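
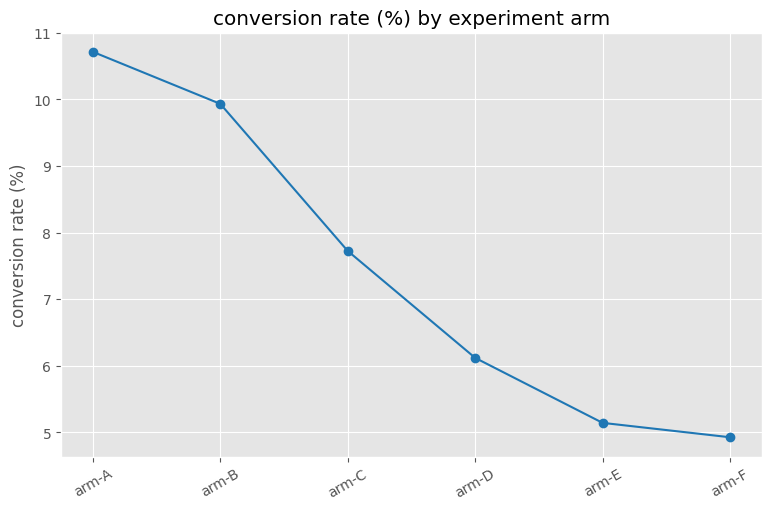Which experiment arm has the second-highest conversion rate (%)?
arm-B

Top 3: arm-A ≈ 10.5, arm-B ≈ 10.0, arm-C ≈ 7.5.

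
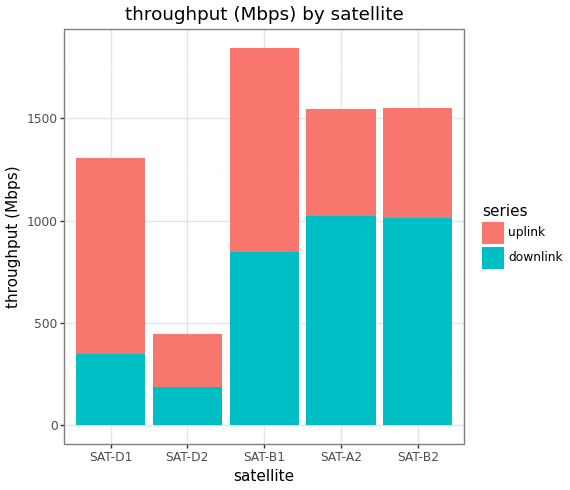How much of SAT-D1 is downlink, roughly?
≈ 400

downlink top ≈ 400, bottom ≈ 0; segment ≈ 400.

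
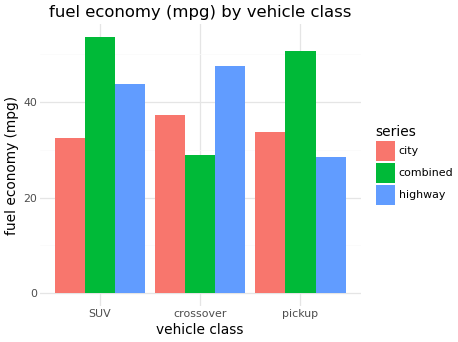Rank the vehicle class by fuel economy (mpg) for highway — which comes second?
SUV

Top 3 for highway: crossover ≈ 50, SUV ≈ 45, pickup ≈ 30.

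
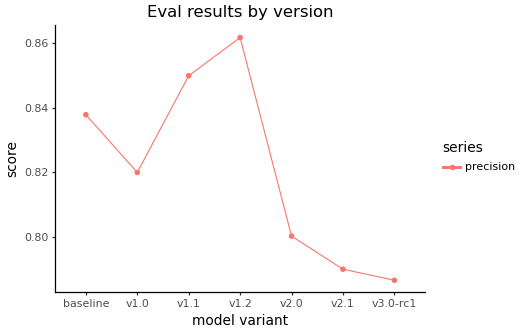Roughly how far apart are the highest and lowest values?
≈ 0.07

Max v1.2 ≈ 0.86, min v3.0-rc1 ≈ 0.79; range ≈ 0.07.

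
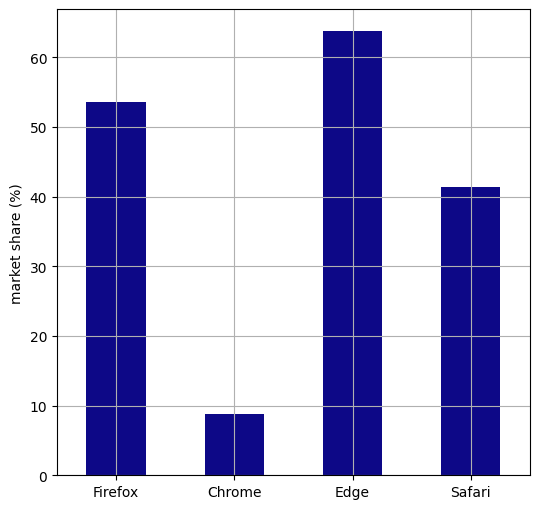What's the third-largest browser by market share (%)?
Top 4: Edge ≈ 60, Firefox ≈ 50, Safari ≈ 40, Chrome ≈ 10.

Safari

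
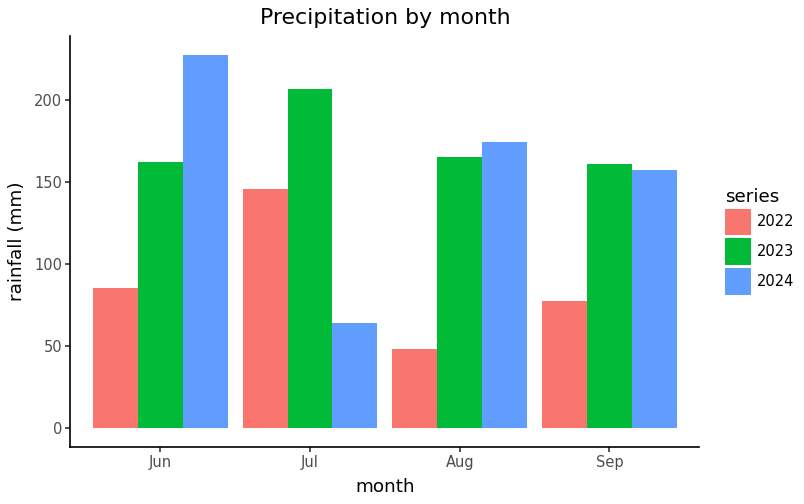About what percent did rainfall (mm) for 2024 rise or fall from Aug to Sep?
≈ -11.1%

Aug ≈ 180, Sep ≈ 160; (160 − 180) / 180 ≈ -11.1%.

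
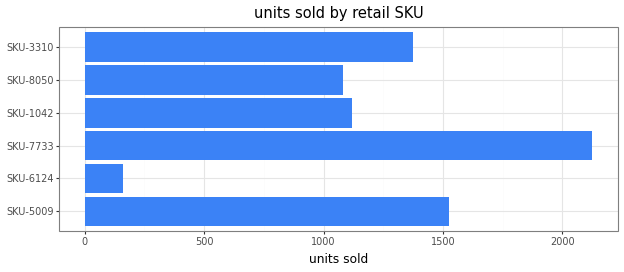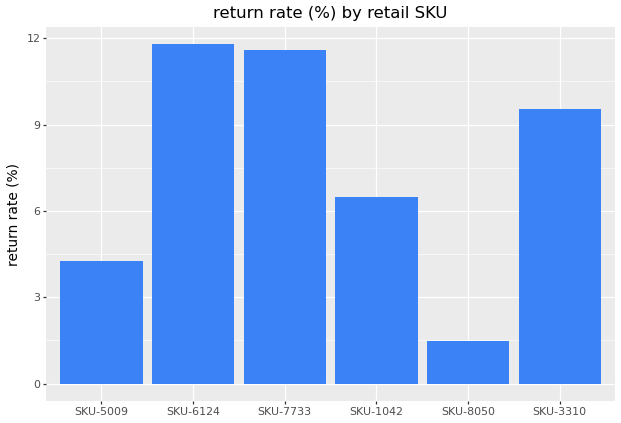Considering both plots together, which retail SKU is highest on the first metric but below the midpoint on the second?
Chart 2 median return rate (%) ≈ 8; below-median retail SKUs: SKU-5009, SKU-1042, SKU-8050. Among those, SKU-5009 has the highest units sold (≈ 1600).

SKU-5009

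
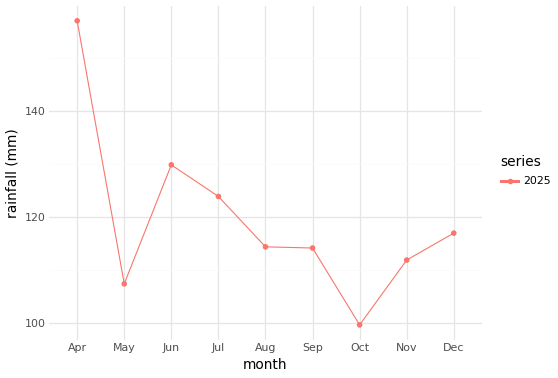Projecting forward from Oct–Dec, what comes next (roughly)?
≈ 122.5

Last three: 100, 110, 115 → slope ≈ 7.5/step → next ≈ 122.5.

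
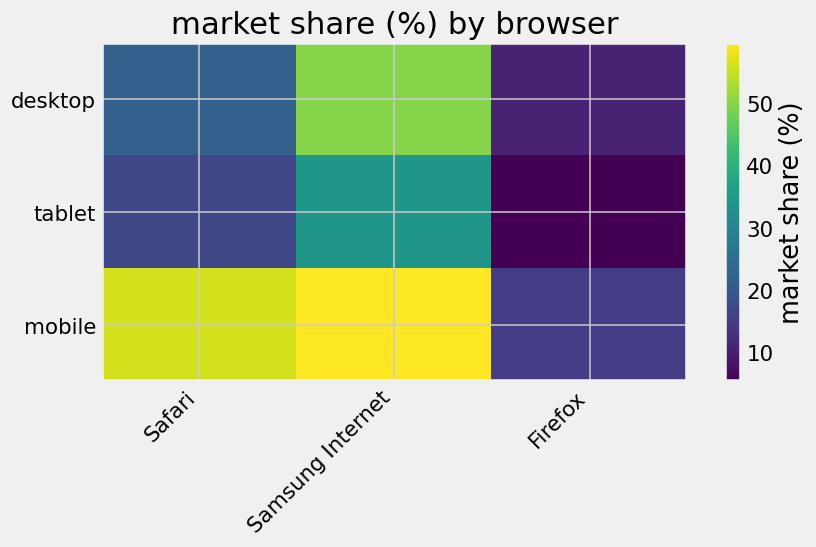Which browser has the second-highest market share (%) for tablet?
Safari

Top 3 for tablet: Samsung Internet ≈ 35, Safari ≈ 15, Firefox ≈ 5.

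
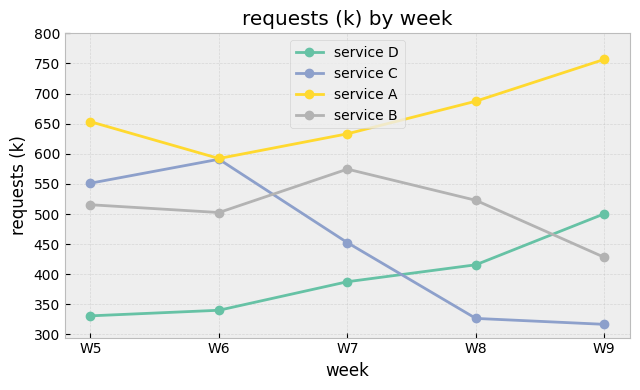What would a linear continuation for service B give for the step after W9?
≈ 400

Last three: 550, 500, 450 → slope ≈ -50/step → next ≈ 400.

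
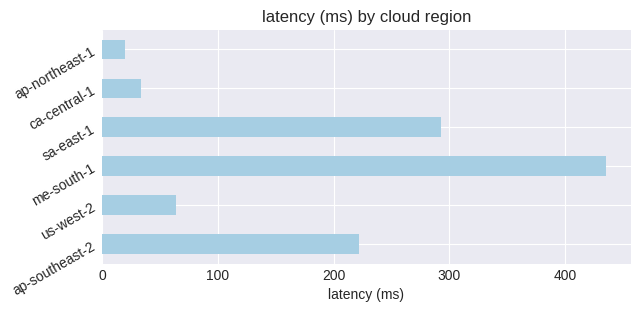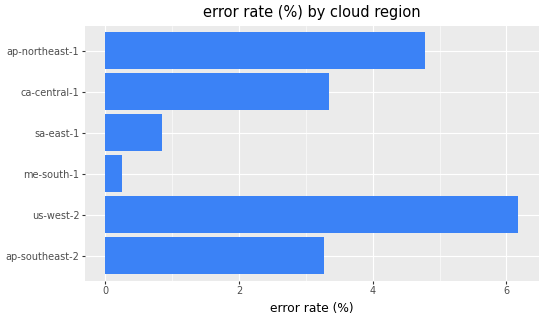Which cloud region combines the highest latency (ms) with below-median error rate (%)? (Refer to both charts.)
me-south-1

Chart 2 median error rate (%) ≈ 3; below-median cloud regions: ap-southeast-2, me-south-1, sa-east-1. Among those, me-south-1 has the highest latency (ms) (≈ 450).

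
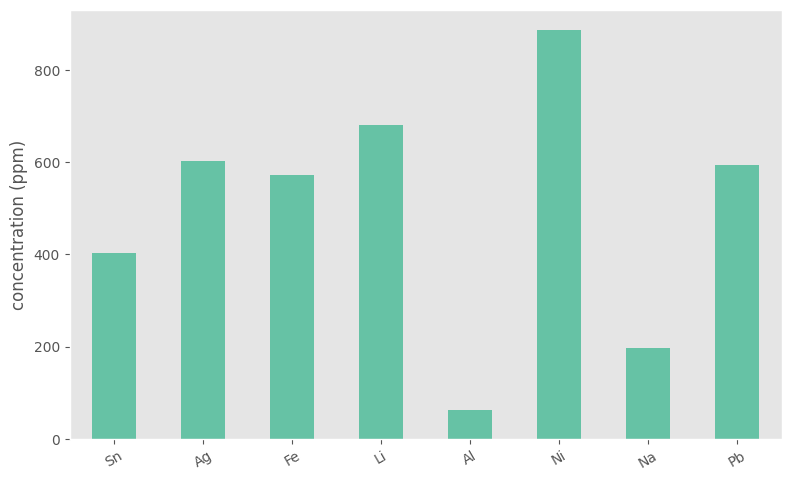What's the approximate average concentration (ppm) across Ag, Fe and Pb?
(600 + 600 + 600) / 3 ≈ 600.

≈ 600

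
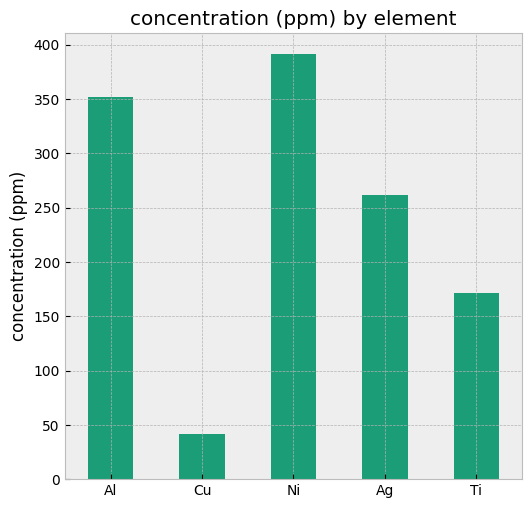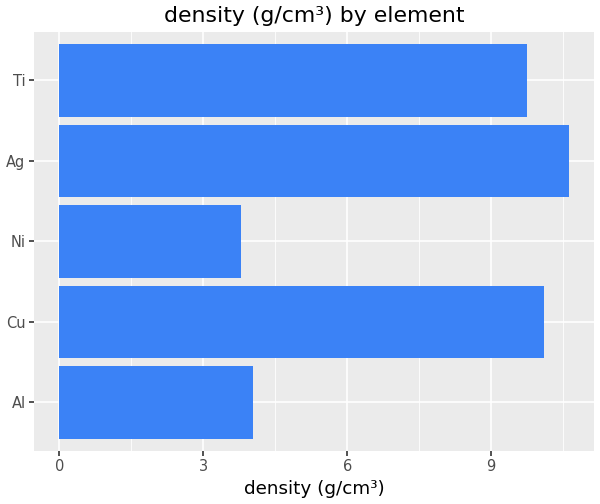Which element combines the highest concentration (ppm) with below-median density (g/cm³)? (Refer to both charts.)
Ni

Chart 2 median density (g/cm³) ≈ 10; below-median elements: Al, Ni. Among those, Ni has the highest concentration (ppm) (≈ 400).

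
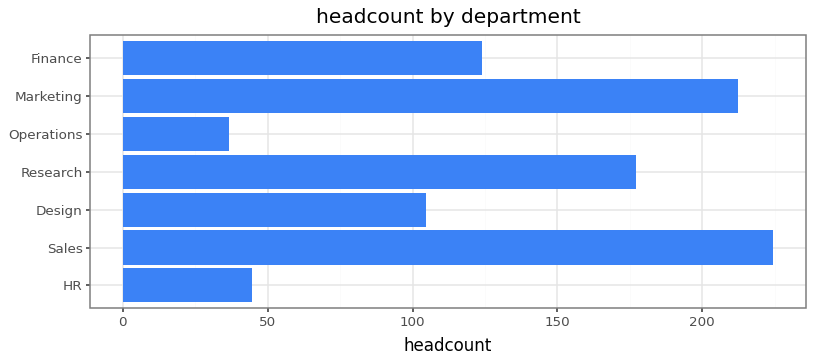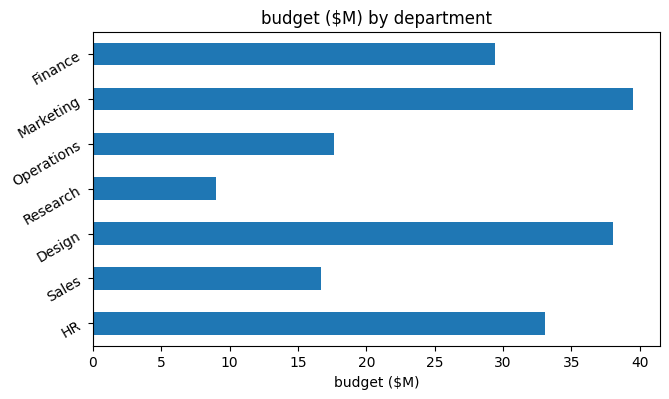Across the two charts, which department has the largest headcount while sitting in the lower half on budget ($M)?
Sales

Chart 2 median budget ($M) ≈ 30; below-median departments: Sales, Research, Operations. Among those, Sales has the highest headcount (≈ 225).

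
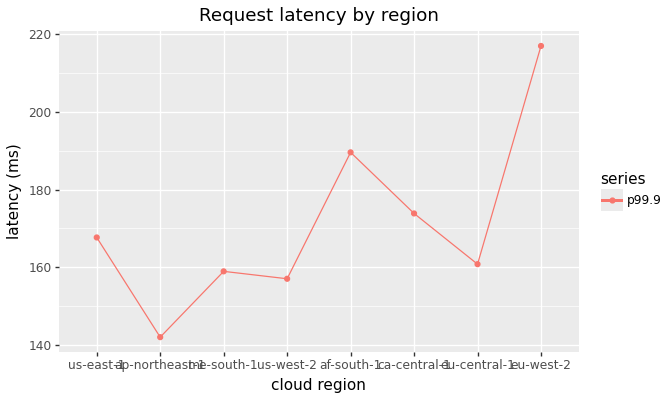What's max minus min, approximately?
Max eu-west-2 ≈ 220, min ap-northeast-1 ≈ 140; range ≈ 80.

≈ 80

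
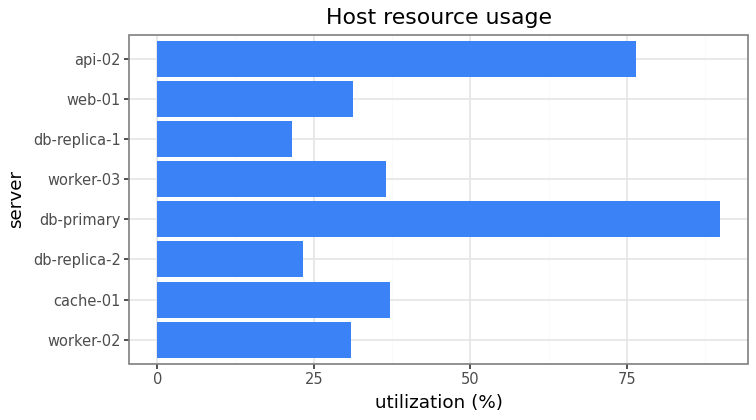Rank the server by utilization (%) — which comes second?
Top 3: db-primary ≈ 90, api-02 ≈ 80, cache-01 ≈ 40.

api-02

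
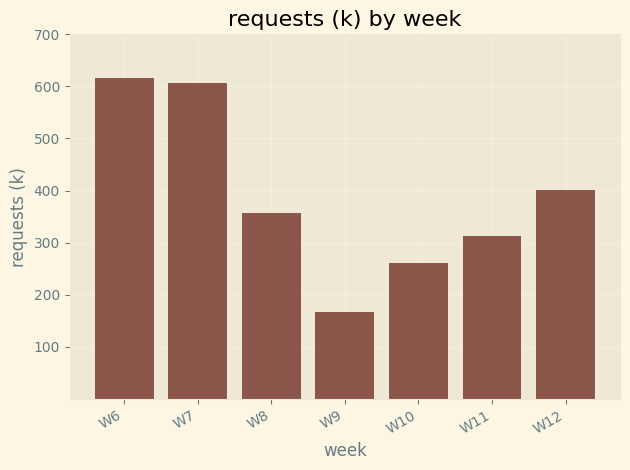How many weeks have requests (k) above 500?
2

Above 500: W6, W7.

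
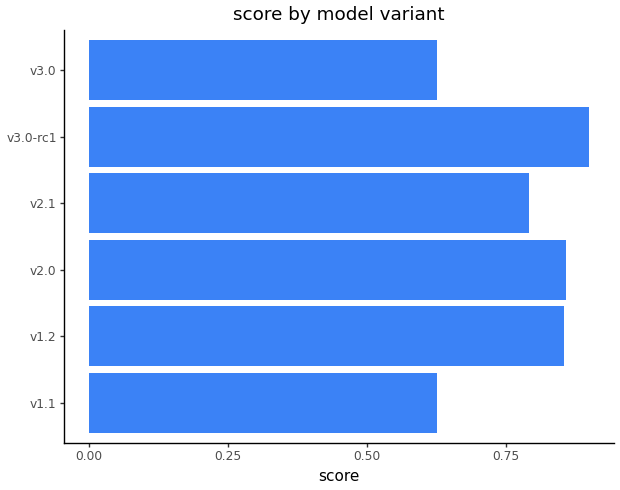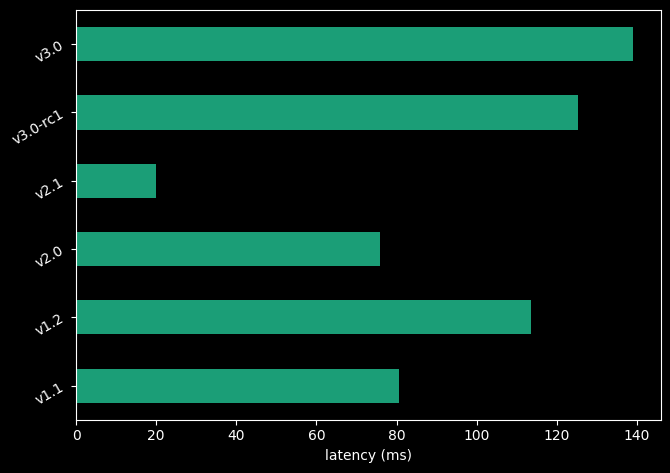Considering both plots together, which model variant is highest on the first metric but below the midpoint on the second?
Chart 2 median latency (ms) ≈ 100; below-median model variants: v1.1, v2.0, v2.1. Among those, v2.0 has the highest score (≈ 0.9).

v2.0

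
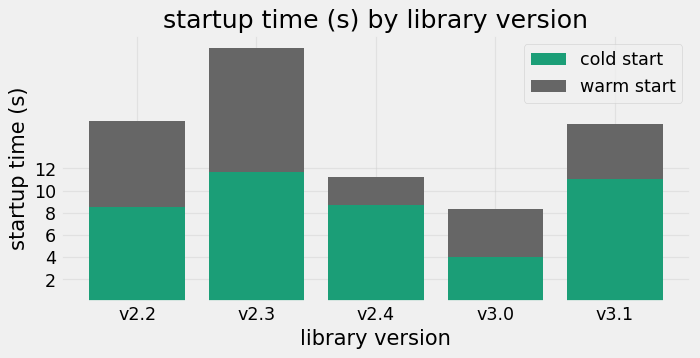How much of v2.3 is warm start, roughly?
warm start top ≈ 22, bottom ≈ 12; segment ≈ 10.

≈ 10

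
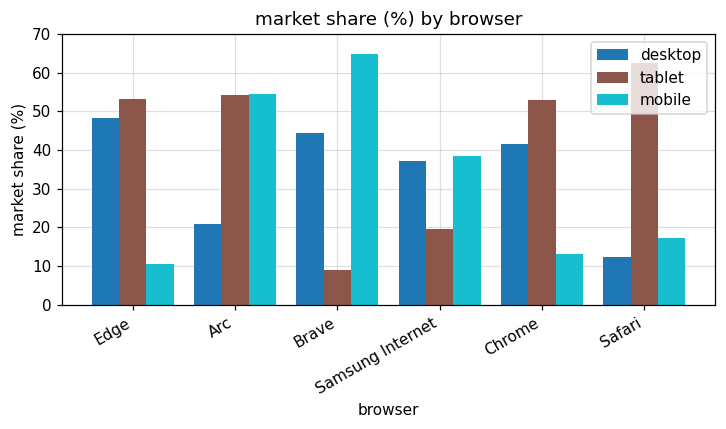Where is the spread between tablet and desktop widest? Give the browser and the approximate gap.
Safari: tablet ≈ 60, desktop ≈ 10 → gap ≈ 50. Next-largest (Brave) is only ≈ 30.

Safari, ≈ 50 %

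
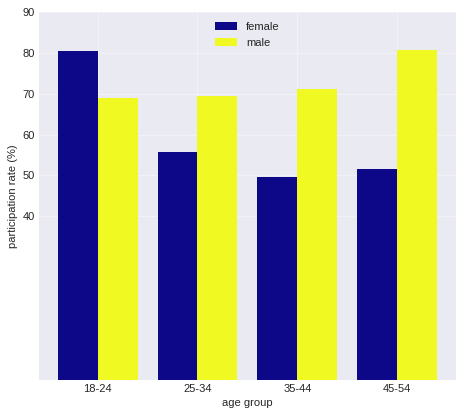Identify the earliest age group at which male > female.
18-24: male ≈ 70 vs female ≈ 80 (not yet); 25-34: male ≈ 70 vs female ≈ 60 (first crossover).

25-34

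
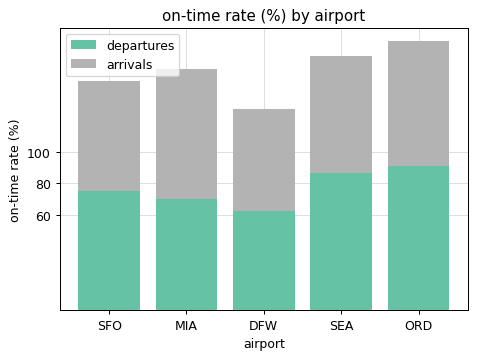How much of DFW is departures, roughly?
≈ 60

departures top ≈ 60, bottom ≈ 0; segment ≈ 60.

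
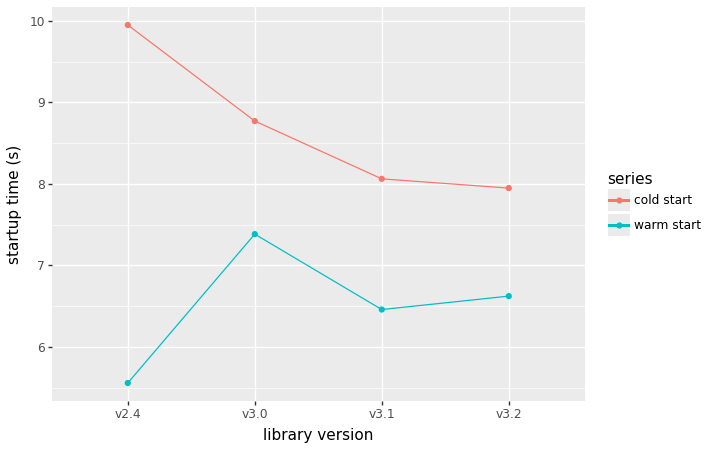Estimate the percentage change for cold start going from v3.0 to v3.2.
v3.0 ≈ 9.0, v3.2 ≈ 8.0; (8.0 − 9.0) / 9.0 ≈ -11.1%.

≈ -11.1%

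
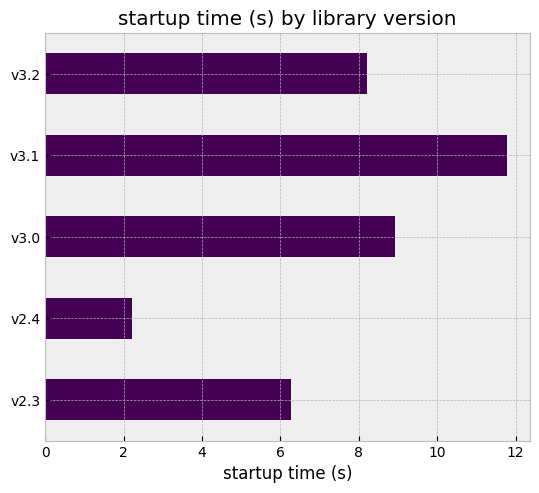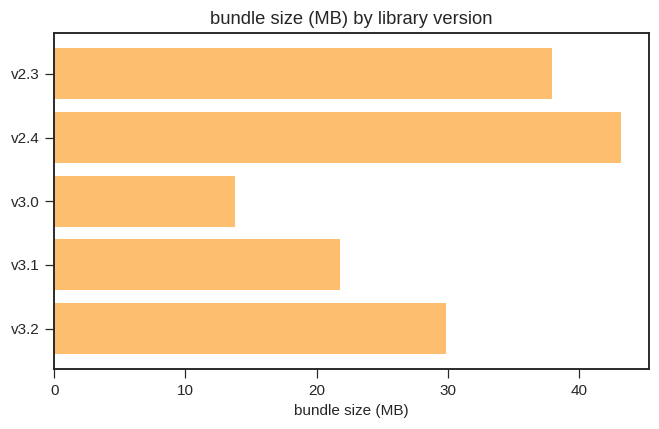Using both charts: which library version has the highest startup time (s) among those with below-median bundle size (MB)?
v3.1

Chart 2 median bundle size (MB) ≈ 30; below-median library versions: v3.0, v3.1. Among those, v3.1 has the highest startup time (s) (≈ 12).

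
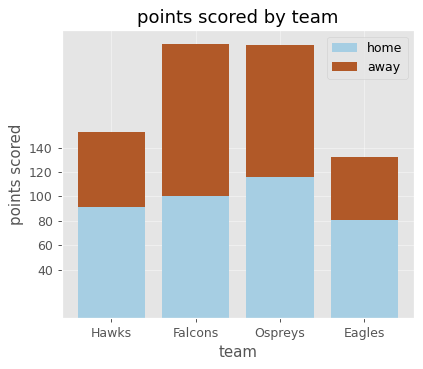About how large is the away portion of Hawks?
≈ 60

away top ≈ 160, bottom ≈ 100; segment ≈ 60.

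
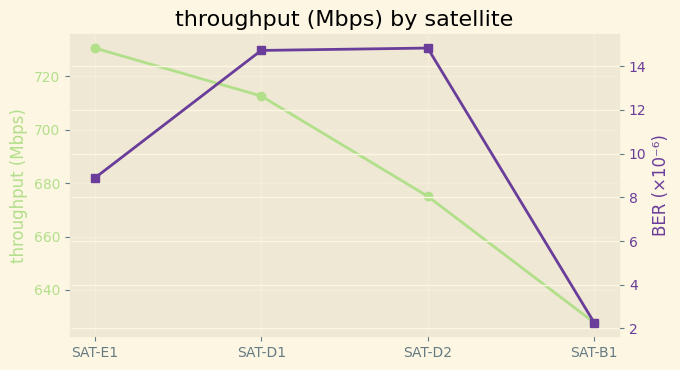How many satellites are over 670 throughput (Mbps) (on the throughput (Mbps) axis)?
Above 670: SAT-E1, SAT-D1, SAT-D2.

3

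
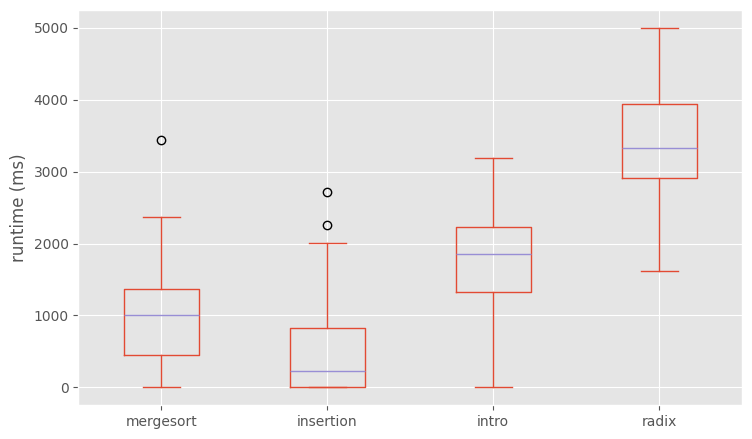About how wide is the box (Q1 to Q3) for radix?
≈ 1000

Q3 ≈ 4000, Q1 ≈ 3000; IQR ≈ 1000.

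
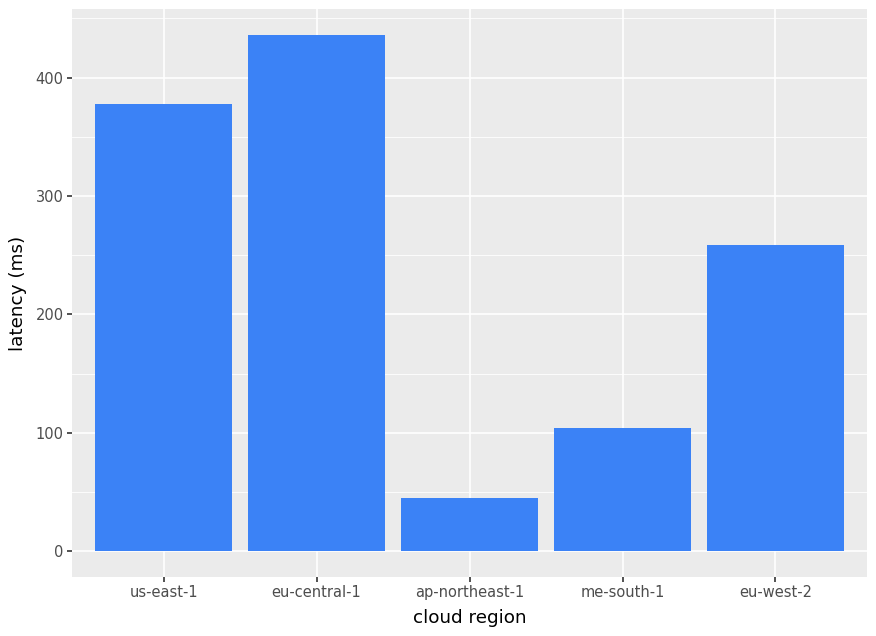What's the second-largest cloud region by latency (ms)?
us-east-1

Top 3: eu-central-1 ≈ 450, us-east-1 ≈ 400, eu-west-2 ≈ 250.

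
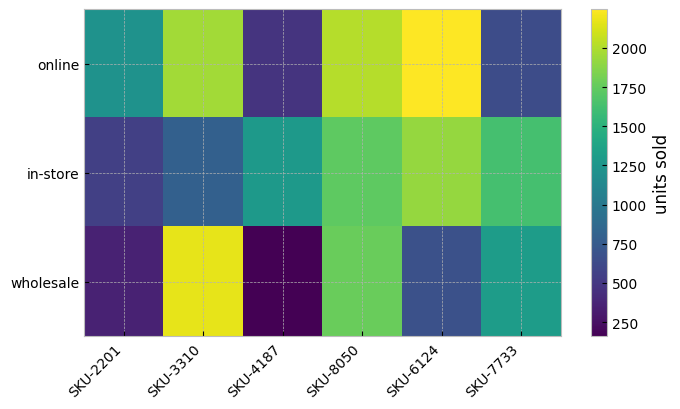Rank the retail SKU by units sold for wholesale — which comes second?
Top 3 for wholesale: SKU-3310 ≈ 2200, SKU-8050 ≈ 1800, SKU-7733 ≈ 1400.

SKU-8050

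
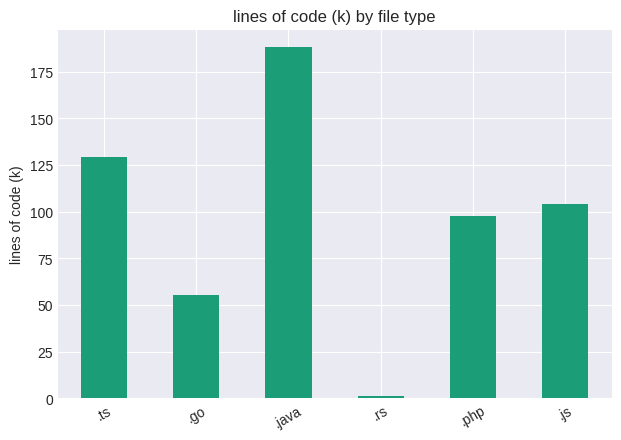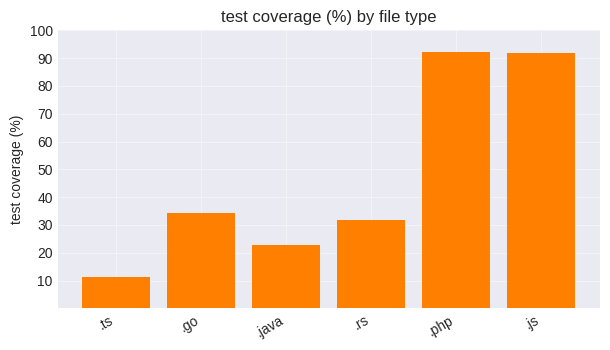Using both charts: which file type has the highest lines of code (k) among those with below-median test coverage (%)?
Chart 2 median test coverage (%) ≈ 30; below-median file types: .ts, .java, .rs. Among those, .java has the highest lines of code (k) (≈ 180).

.java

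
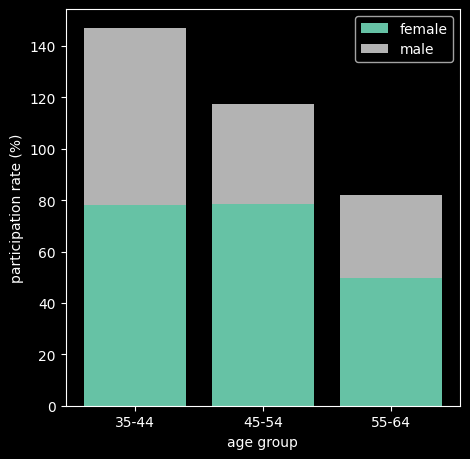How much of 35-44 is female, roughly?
≈ 80

female top ≈ 80, bottom ≈ 0; segment ≈ 80.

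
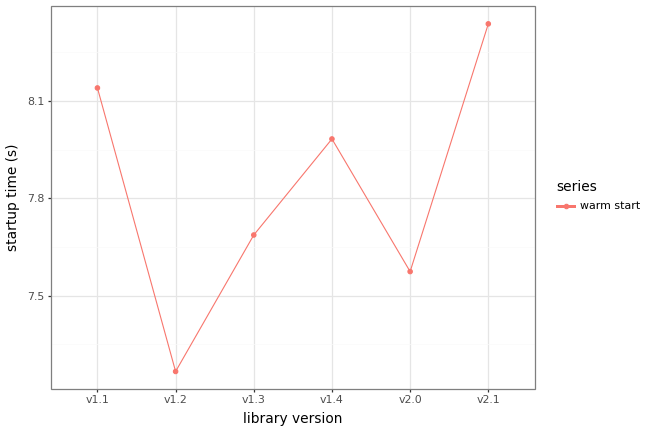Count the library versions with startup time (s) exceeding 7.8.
3

Above 7.8: v1.1, v1.4, v2.1.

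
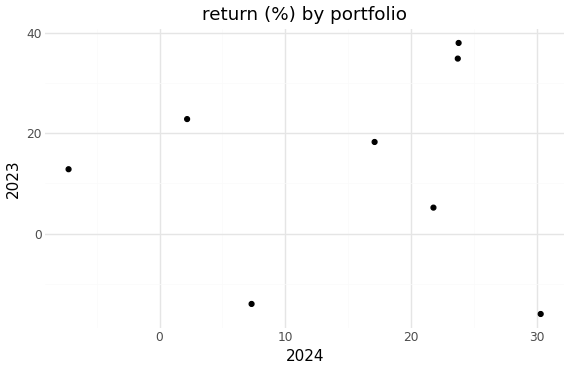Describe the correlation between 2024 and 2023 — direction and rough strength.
no clear correlation

Points are roughly uncorrelated; weak (|r| ≈ 0.0).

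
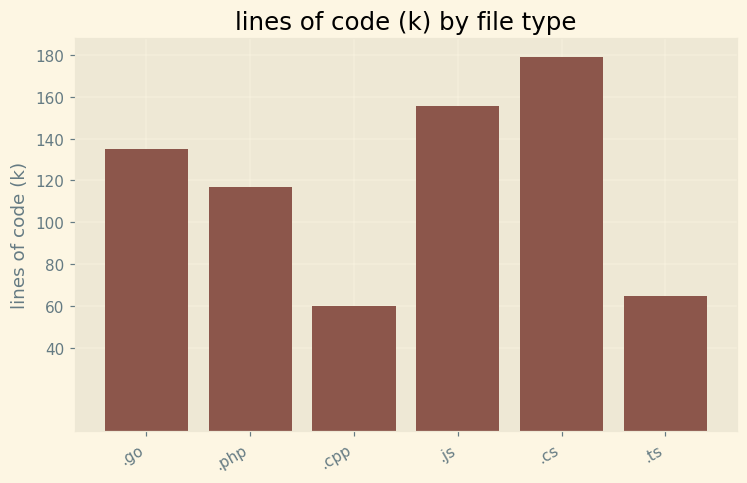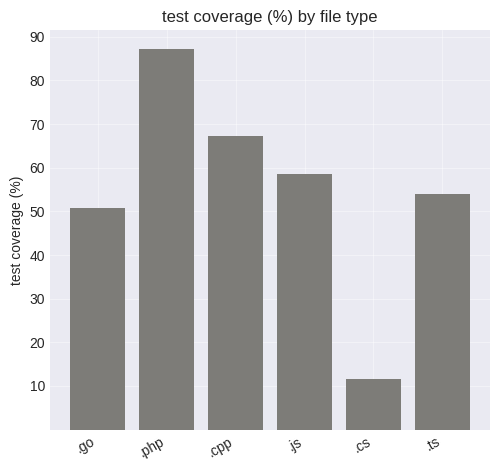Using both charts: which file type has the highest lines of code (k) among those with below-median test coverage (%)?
.cs

Chart 2 median test coverage (%) ≈ 60; below-median file types: .go, .cs, .ts. Among those, .cs has the highest lines of code (k) (≈ 180).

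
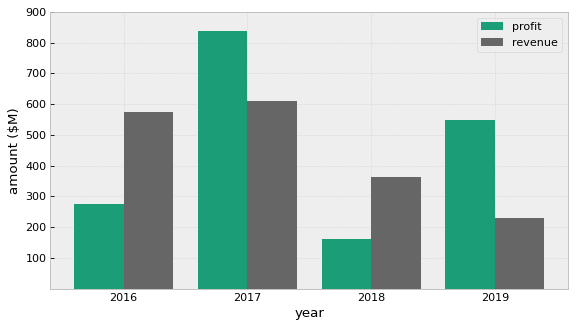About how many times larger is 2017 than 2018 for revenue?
≈ 1.5×

2017 ≈ 600, 2018 ≈ 400; 600/400 ≈ 1.5.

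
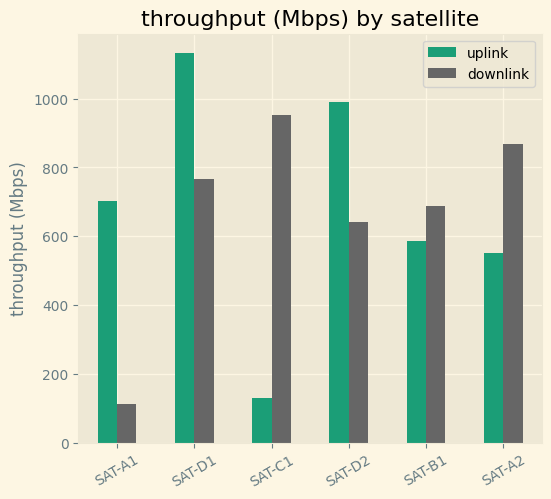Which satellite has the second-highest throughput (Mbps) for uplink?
Top 3 for uplink: SAT-D1 ≈ 1100, SAT-D2 ≈ 1000, SAT-A1 ≈ 700.

SAT-D2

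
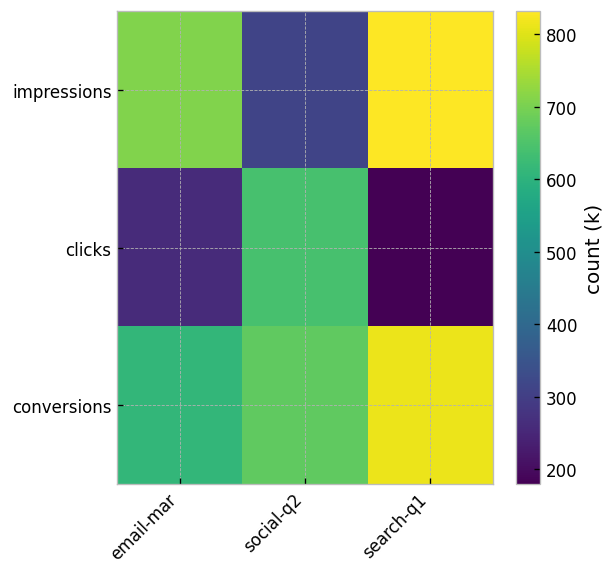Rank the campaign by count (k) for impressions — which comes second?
Top 3 for impressions: search-q1 ≈ 800, email-mar ≈ 700, social-q2 ≈ 300.

email-mar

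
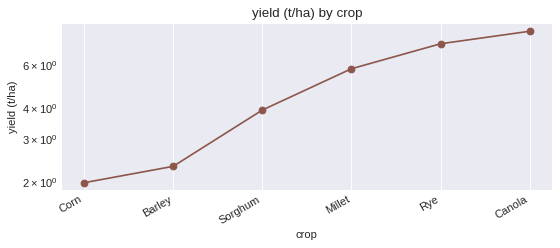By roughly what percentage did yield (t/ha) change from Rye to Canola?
Rye ≈ 7, Canola ≈ 8; (8 − 7) / 7 ≈ +14.3%.

≈ +14.3%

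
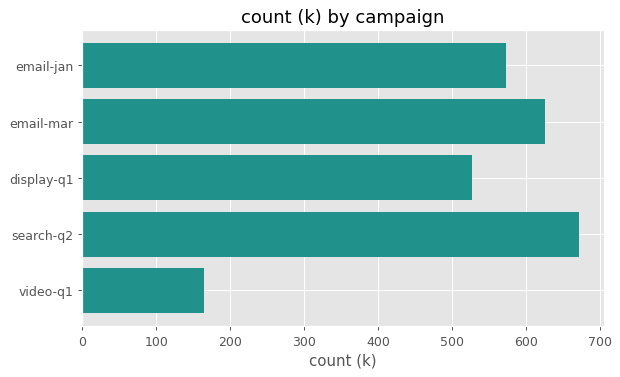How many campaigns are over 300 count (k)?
4

Above 300: email-jan, email-mar, display-q1, search-q2.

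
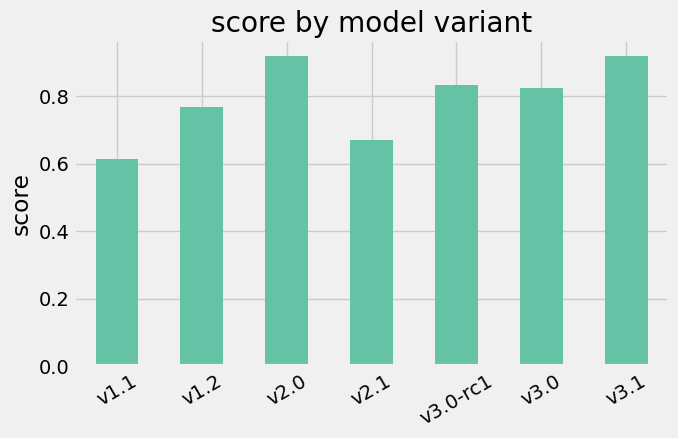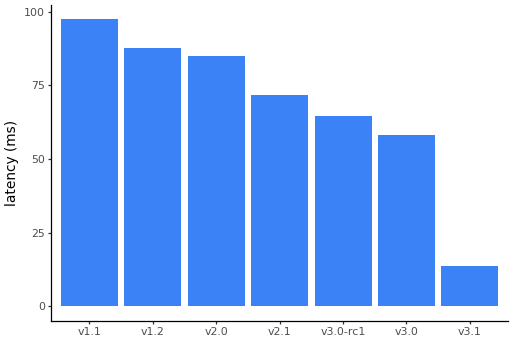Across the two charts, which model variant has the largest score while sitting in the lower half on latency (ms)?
v3.1

Chart 2 median latency (ms) ≈ 70; below-median model variants: v3.0-rc1, v3.0, v3.1. Among those, v3.1 has the highest score (≈ 0.9).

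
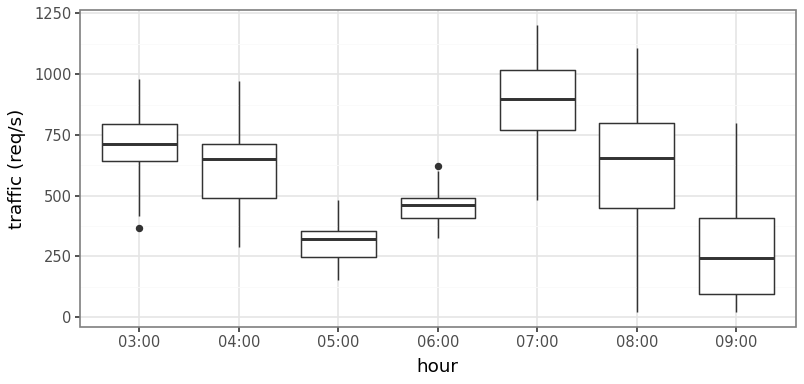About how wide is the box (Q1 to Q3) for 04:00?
Q3 ≈ 700, Q1 ≈ 500; IQR ≈ 200.

≈ 200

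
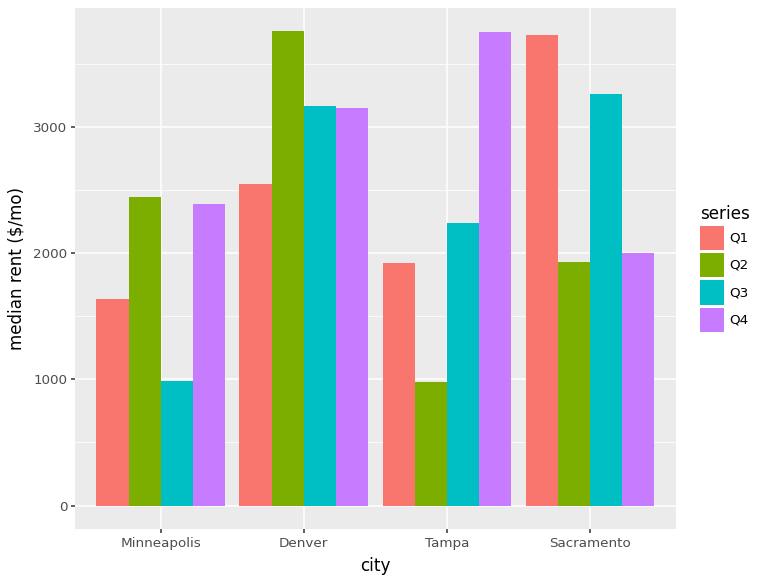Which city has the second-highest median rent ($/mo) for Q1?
Top 3 for Q1: Sacramento ≈ 3500, Denver ≈ 2500, Tampa ≈ 2000.

Denver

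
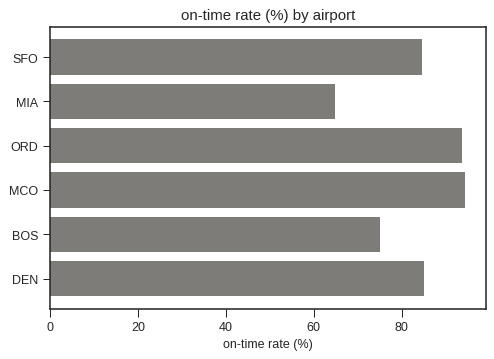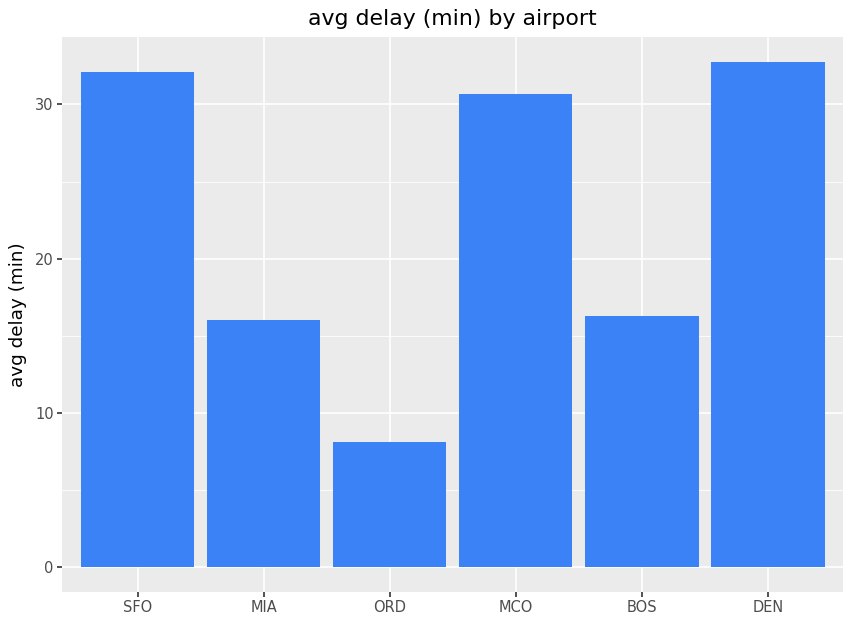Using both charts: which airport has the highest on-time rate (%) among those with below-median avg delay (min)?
Chart 2 median avg delay (min) ≈ 25; below-median airports: MIA, ORD, BOS. Among those, ORD has the highest on-time rate (%) (≈ 90).

ORD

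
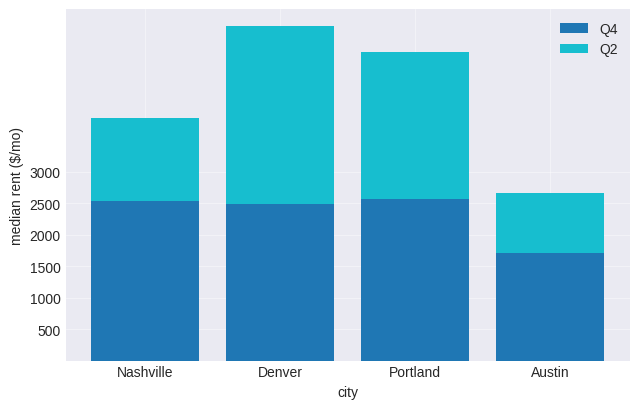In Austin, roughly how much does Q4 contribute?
Q4 top ≈ 1500, bottom ≈ 0; segment ≈ 1500.

≈ 1500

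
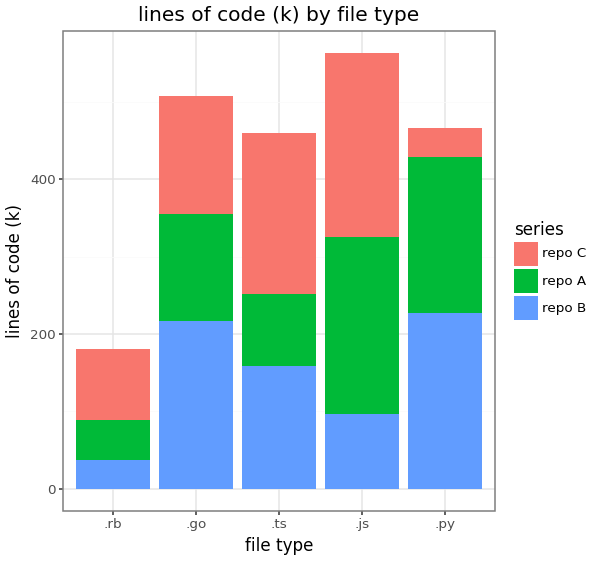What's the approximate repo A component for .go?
≈ 150

repo A top ≈ 350, bottom ≈ 200; segment ≈ 150.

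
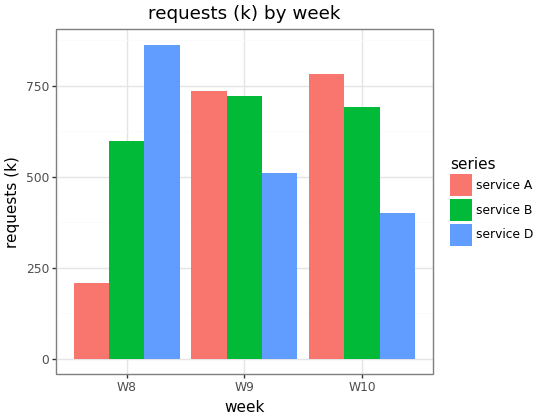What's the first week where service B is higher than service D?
W8: service B ≈ 600 vs service D ≈ 900 (not yet); W9: service B ≈ 700 vs service D ≈ 500 (first crossover).

W9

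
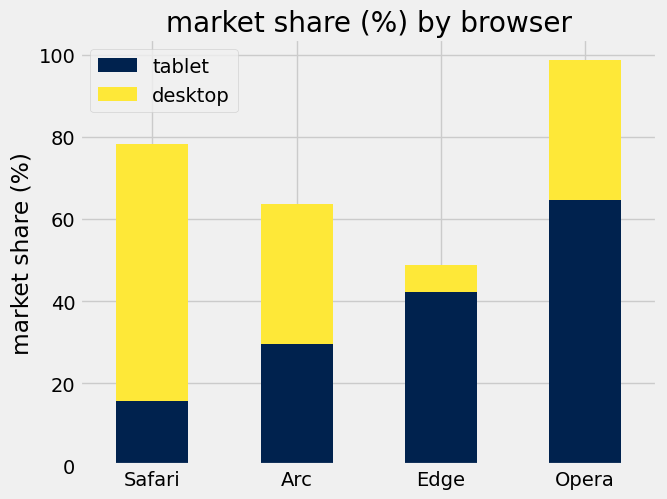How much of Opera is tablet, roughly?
tablet top ≈ 60, bottom ≈ 0; segment ≈ 60.

≈ 60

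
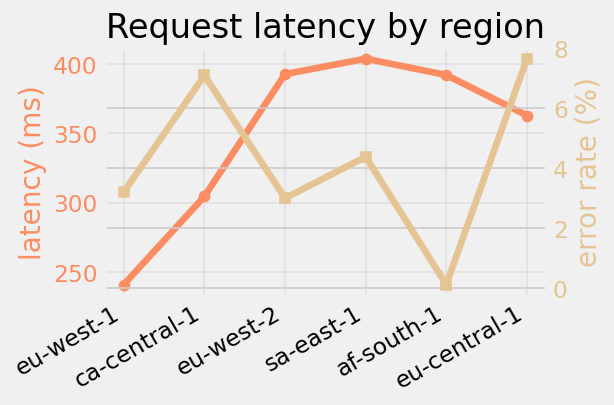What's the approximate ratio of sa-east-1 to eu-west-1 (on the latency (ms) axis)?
≈ 1.67×

sa-east-1 ≈ 400, eu-west-1 ≈ 240; 400/240 ≈ 1.67.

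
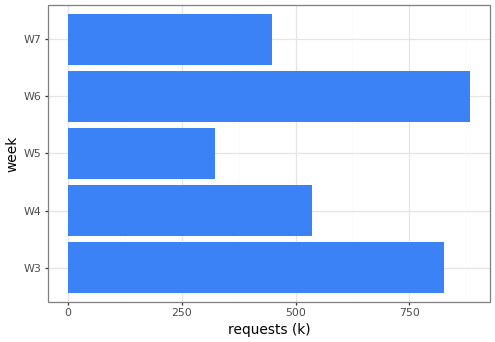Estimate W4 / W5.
≈ 1.67×

W4 ≈ 500, W5 ≈ 300; 500/300 ≈ 1.67.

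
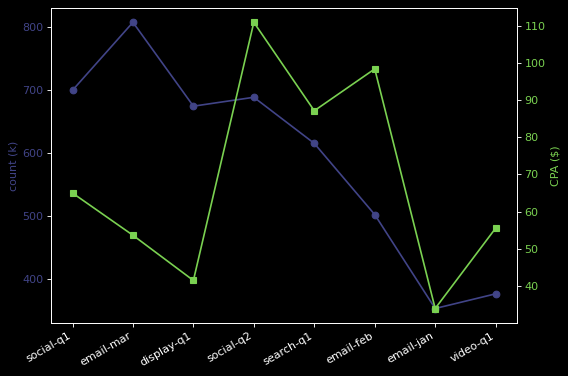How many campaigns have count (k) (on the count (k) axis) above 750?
Above 750: email-mar.

1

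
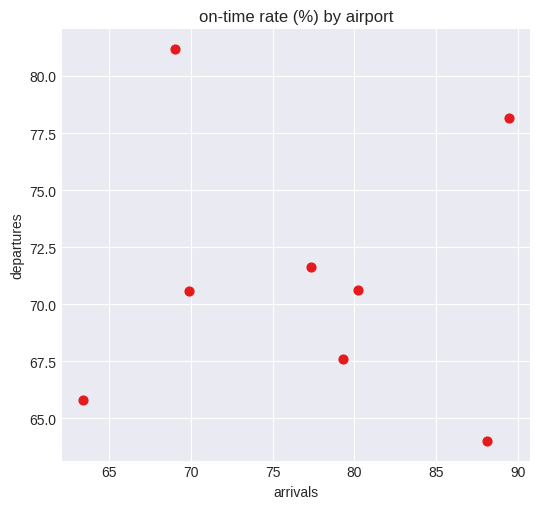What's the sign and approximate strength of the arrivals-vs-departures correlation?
no clear correlation

Points are roughly uncorrelated; weak (|r| ≈ 0.0).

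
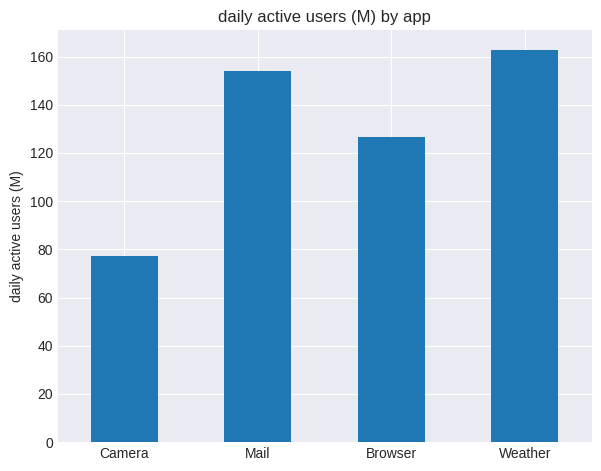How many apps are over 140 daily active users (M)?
Above 140: Mail, Weather.

2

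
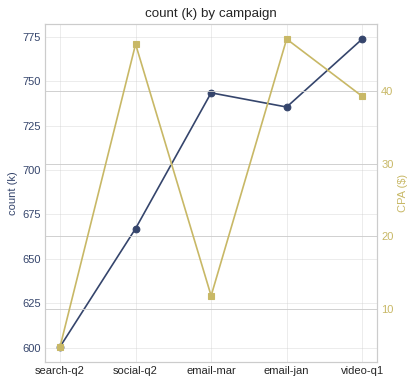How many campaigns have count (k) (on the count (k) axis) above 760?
1

Above 760: video-q1.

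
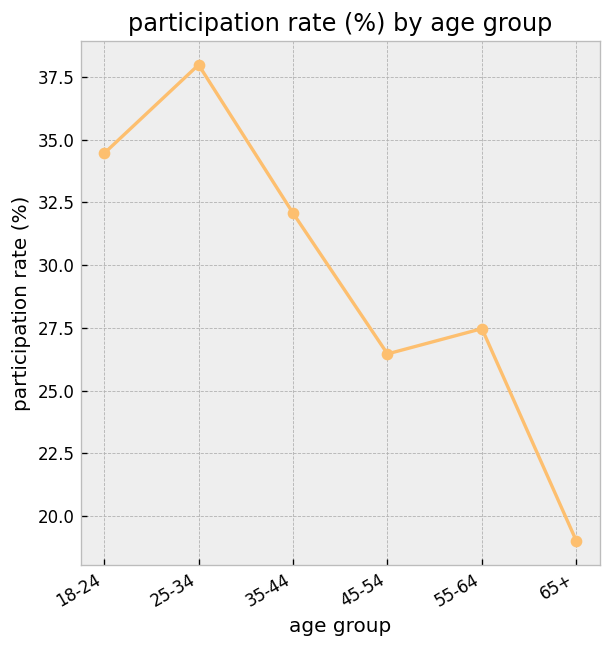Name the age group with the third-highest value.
Top 4: 25-34 ≈ 38, 18-24 ≈ 34, 35-44 ≈ 32, 55-64 ≈ 28.

35-44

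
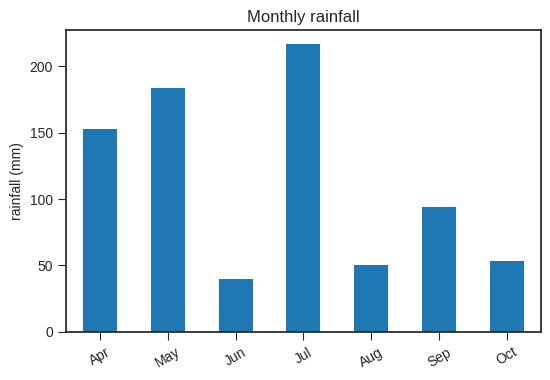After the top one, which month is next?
Top 3: Jul ≈ 220, May ≈ 180, Apr ≈ 160.

May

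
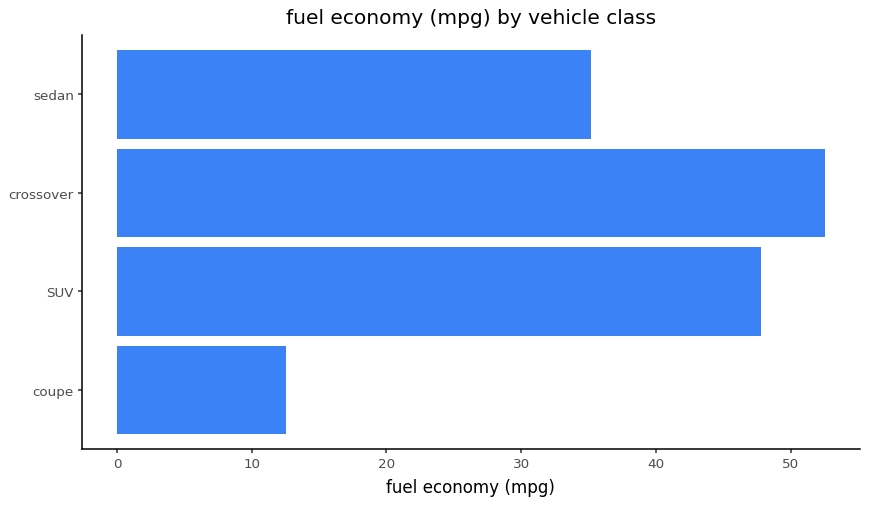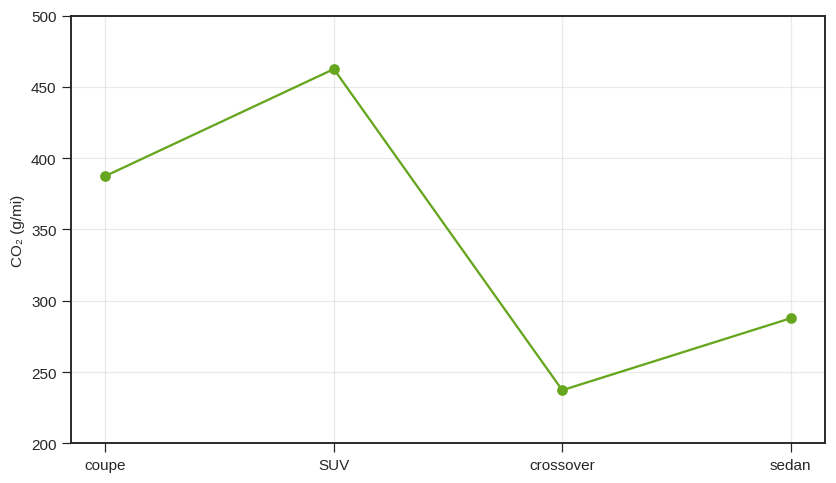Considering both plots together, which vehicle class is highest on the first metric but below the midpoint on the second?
crossover

Chart 2 median CO₂ (g/mi) ≈ 350; below-median vehicle classes: crossover, sedan. Among those, crossover has the highest fuel economy (mpg) (≈ 55).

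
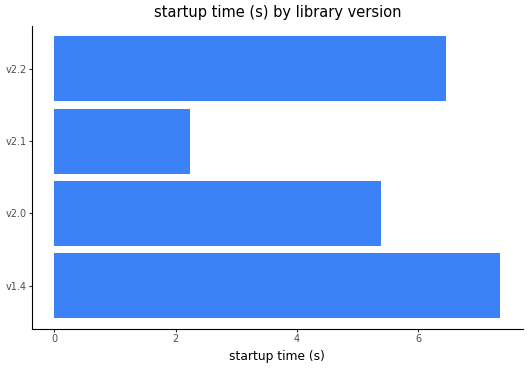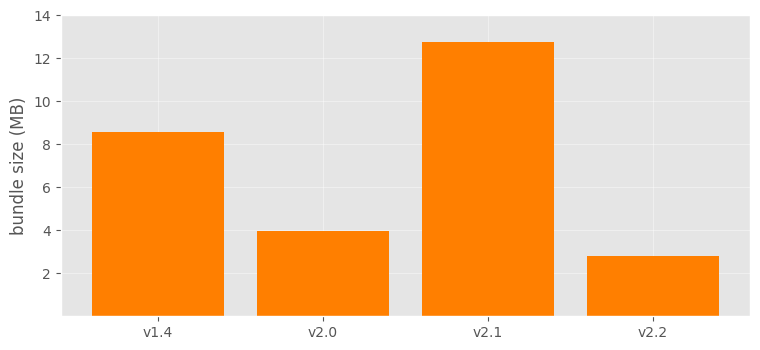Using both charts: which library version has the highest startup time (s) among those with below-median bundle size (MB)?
Chart 2 median bundle size (MB) ≈ 6; below-median library versions: v2.0, v2.2. Among those, v2.2 has the highest startup time (s) (≈ 6).

v2.2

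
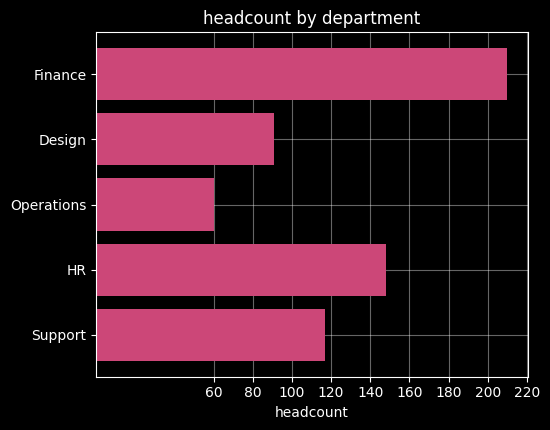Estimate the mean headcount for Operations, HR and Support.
≈ 107

(60 + 140 + 120) / 3 ≈ 107.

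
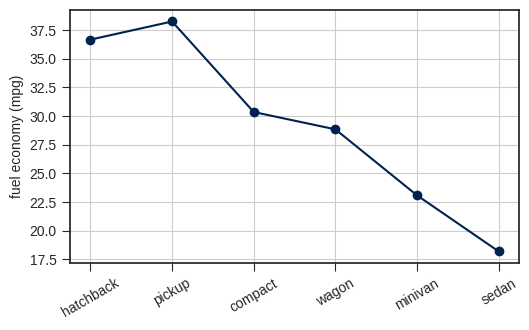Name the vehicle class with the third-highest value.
Top 4: pickup ≈ 38, hatchback ≈ 36, compact ≈ 30, wagon ≈ 28.

compact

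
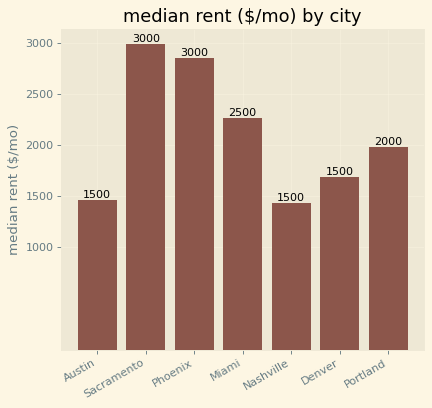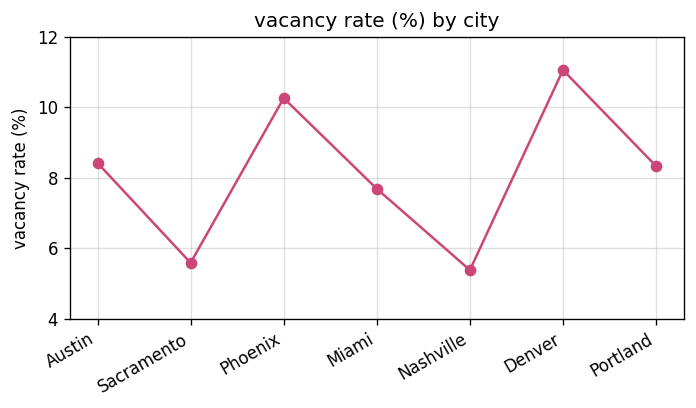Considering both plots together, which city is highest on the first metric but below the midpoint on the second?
Sacramento

Chart 2 median vacancy rate (%) ≈ 8; below-median cities: Sacramento, Miami, Nashville. Among those, Sacramento has the highest median rent ($/mo) (≈ 3000).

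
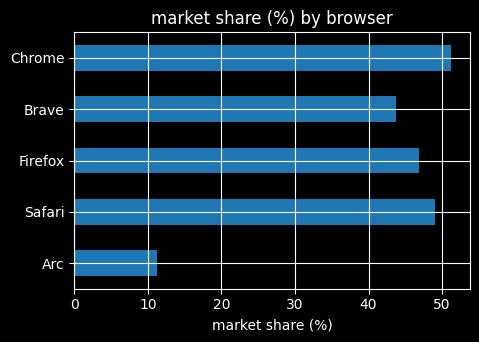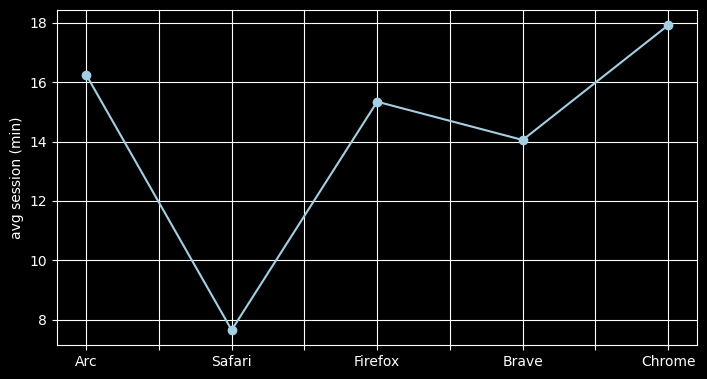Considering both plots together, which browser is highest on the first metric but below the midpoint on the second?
Safari

Chart 2 median avg session (min) ≈ 16; below-median browsers: Safari, Brave. Among those, Safari has the highest market share (%) (≈ 50).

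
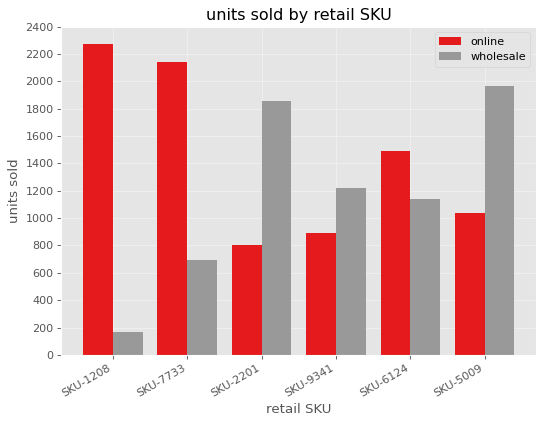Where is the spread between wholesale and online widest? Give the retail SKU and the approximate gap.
SKU-1208: wholesale ≈ 200, online ≈ 2200 → gap ≈ 2000. Next-largest (SKU-7733) is only ≈ 1600.

SKU-1208, ≈ 2000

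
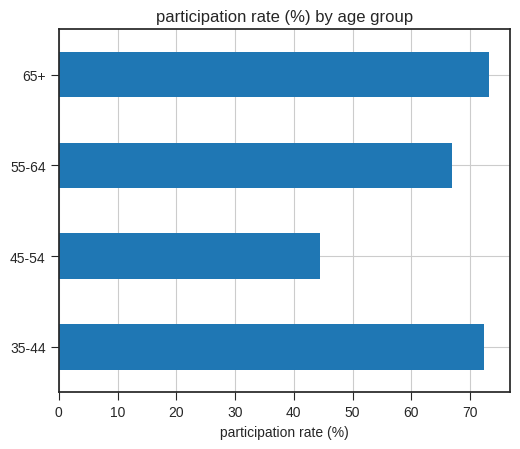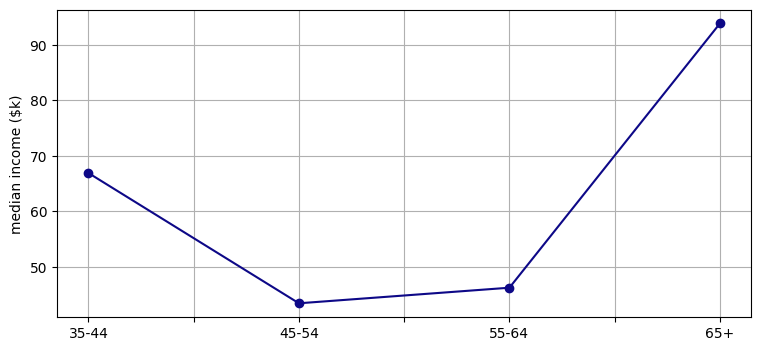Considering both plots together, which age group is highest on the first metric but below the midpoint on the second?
Chart 2 median median income ($k) ≈ 60; below-median age groups: 45-54, 55-64. Among those, 55-64 has the highest participation rate (%) (≈ 70).

55-64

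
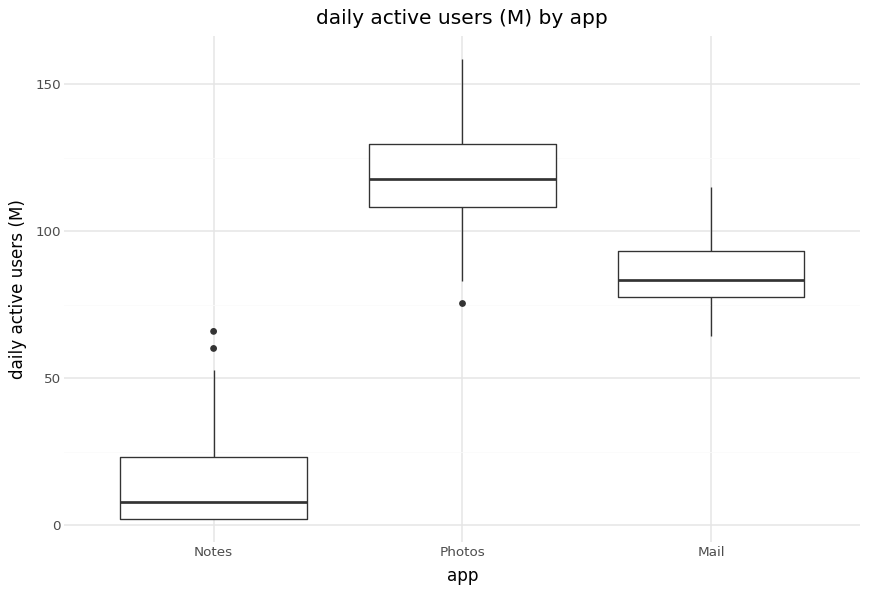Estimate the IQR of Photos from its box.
Q3 ≈ 130, Q1 ≈ 110; IQR ≈ 20.

≈ 20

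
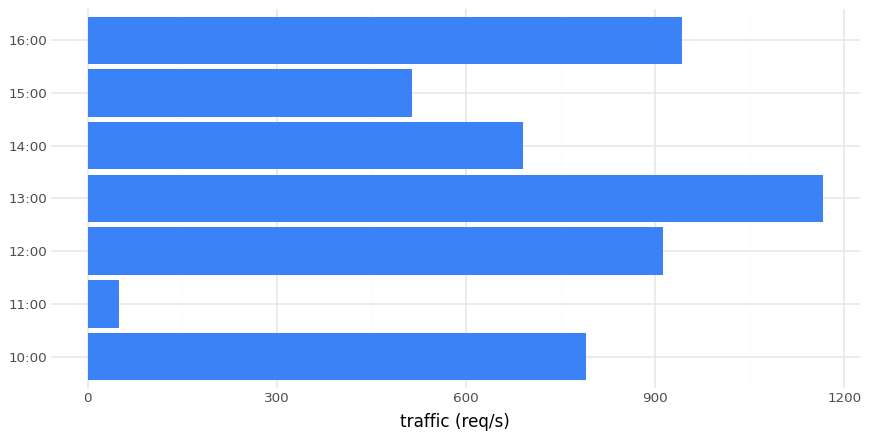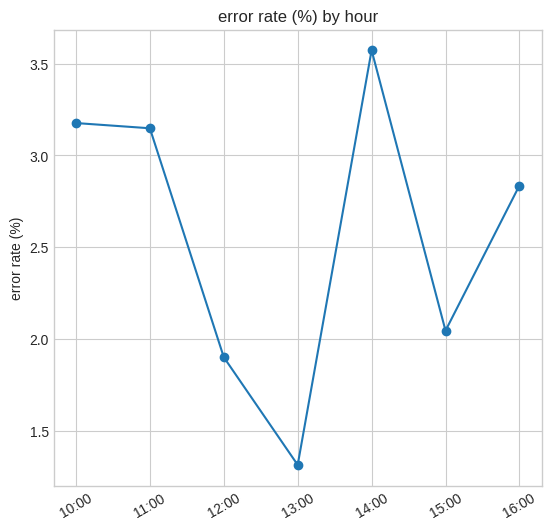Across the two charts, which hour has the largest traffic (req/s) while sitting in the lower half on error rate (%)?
13:00

Chart 2 median error rate (%) ≈ 3; below-median hours: 12:00, 13:00, 15:00. Among those, 13:00 has the highest traffic (req/s) (≈ 1200).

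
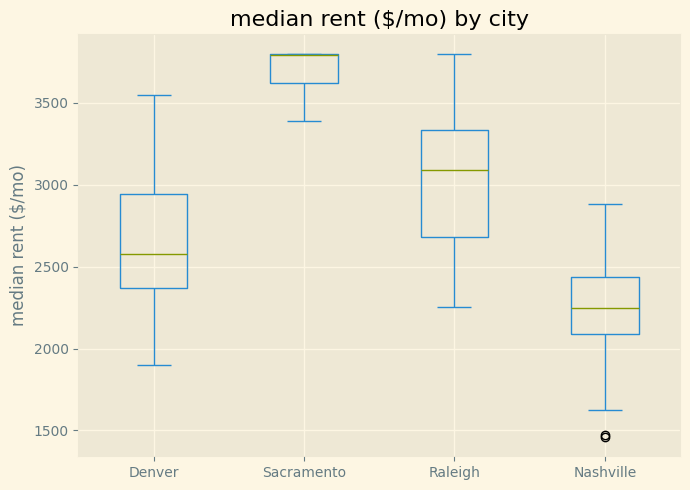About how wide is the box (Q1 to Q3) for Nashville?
≈ 400

Q3 ≈ 2400, Q1 ≈ 2000; IQR ≈ 400.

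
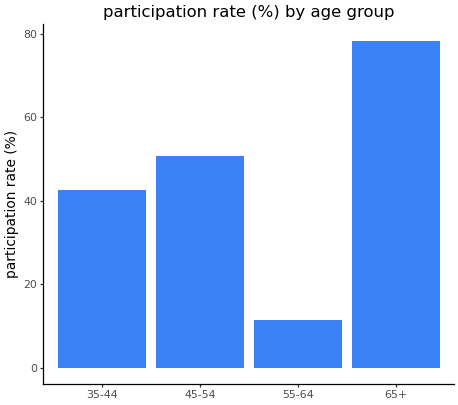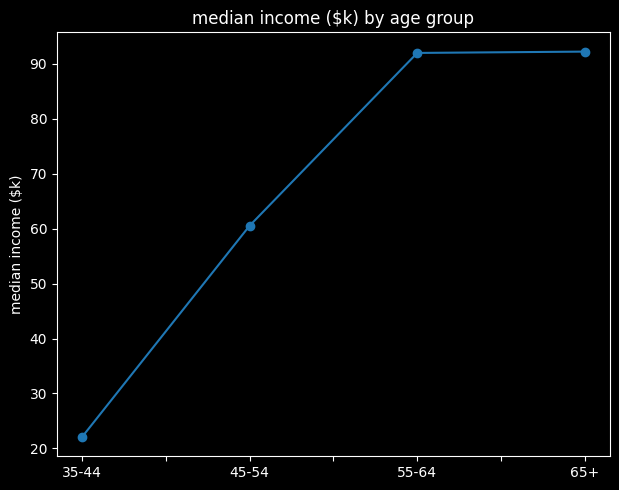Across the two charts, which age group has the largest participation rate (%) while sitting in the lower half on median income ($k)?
Chart 2 median median income ($k) ≈ 80; below-median age groups: 35-44, 45-54. Among those, 45-54 has the highest participation rate (%) (≈ 50).

45-54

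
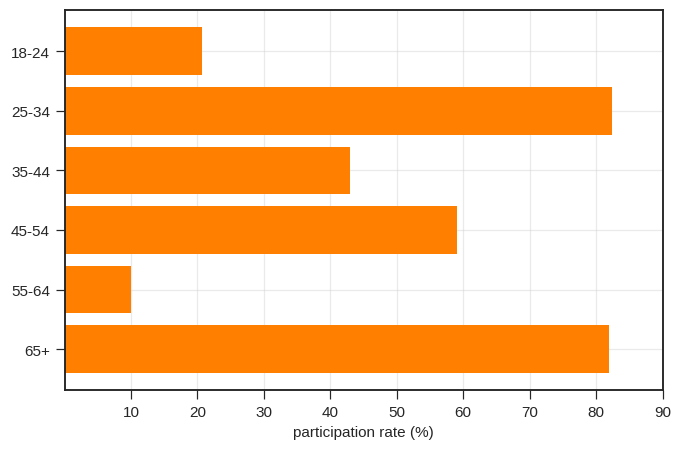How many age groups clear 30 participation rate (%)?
Above 30: 25-34, 35-44, 45-54, 65+.

4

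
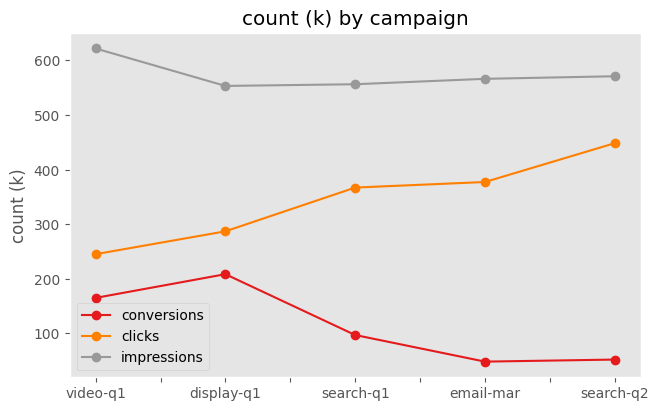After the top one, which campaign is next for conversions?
Top 3 for conversions: display-q1 ≈ 200, video-q1 ≈ 150, search-q1 ≈ 100.

video-q1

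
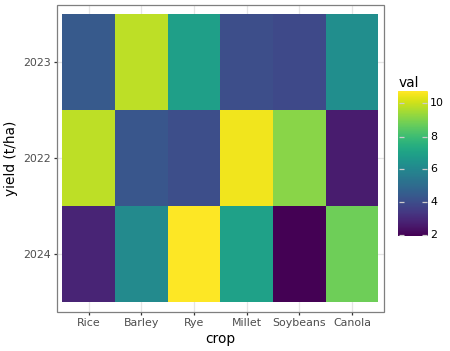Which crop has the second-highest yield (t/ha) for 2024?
Top 3 for 2024: Rye ≈ 11, Canola ≈ 9, Millet ≈ 7.

Canola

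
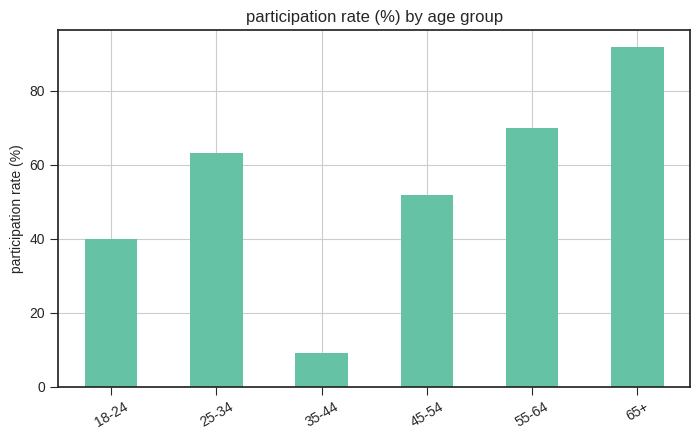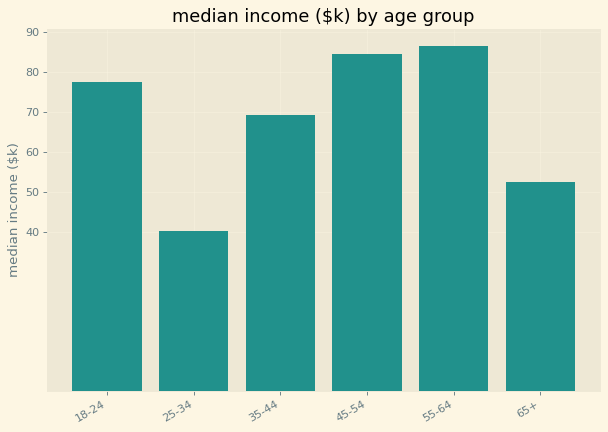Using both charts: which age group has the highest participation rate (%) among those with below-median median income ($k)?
65+

Chart 2 median median income ($k) ≈ 70; below-median age groups: 25-34, 35-44, 65+. Among those, 65+ has the highest participation rate (%) (≈ 90).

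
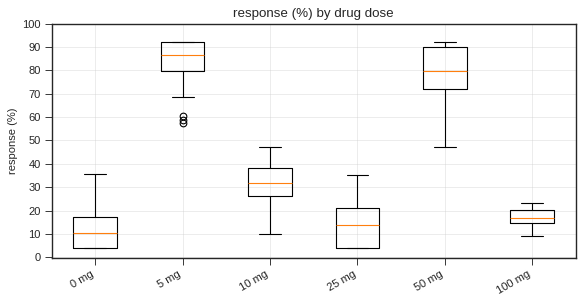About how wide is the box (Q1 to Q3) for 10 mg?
≈ 10

Q3 ≈ 40, Q1 ≈ 30; IQR ≈ 10.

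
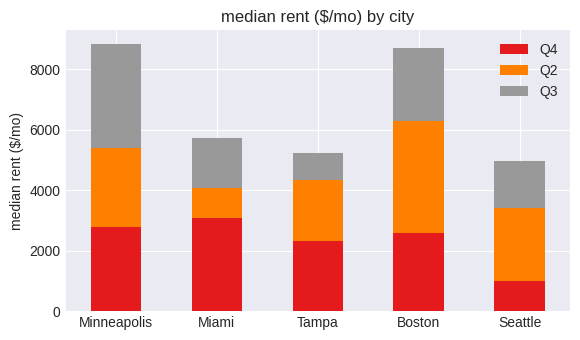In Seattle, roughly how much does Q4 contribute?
≈ 1000

Q4 top ≈ 1000, bottom ≈ 0; segment ≈ 1000.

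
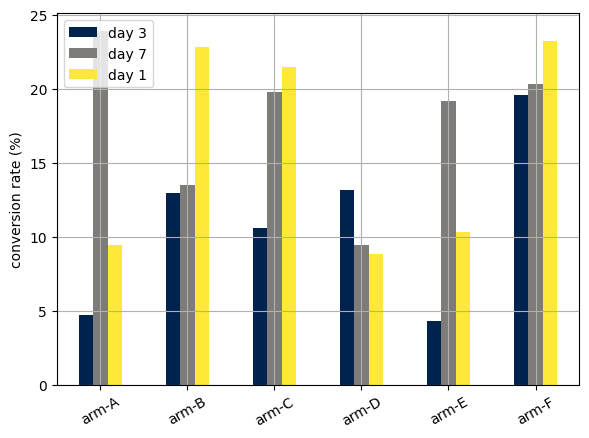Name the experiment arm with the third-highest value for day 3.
Top 4 for day 3: arm-F ≈ 20, arm-D ≈ 14, arm-B ≈ 12, arm-C ≈ 10.

arm-B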